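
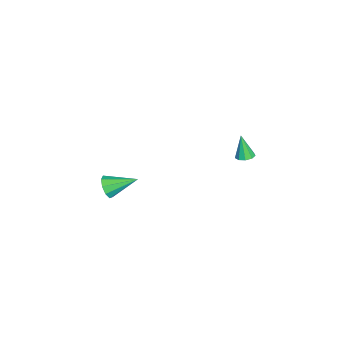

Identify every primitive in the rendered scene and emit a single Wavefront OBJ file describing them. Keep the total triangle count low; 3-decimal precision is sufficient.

v 0.945 -4.269 -3.475
v 1.534 -4.417 -2.954
v 0.695 -2.551 -2.705
v 1.738 -4.185 -3.405
v 1.571 -3.992 -3.889
v 1.112 -3.929 -4.18
v 0.574 -4.025 -4.14
v 0.211 -4.236 -3.79
v 0.191 -4.462 -3.292
v 0.524 -4.598 -2.879
v 1.054 -4.58 -2.746
v 4.076 3.974 3.245
v 4.401 4.394 3.387
v 3.824 3.686 4.675
v 4.046 4.514 3.349
v 3.705 4.38 3.262
v 3.538 4.057 3.167
v 3.622 3.695 3.109
v 3.918 3.464 3.115
v 4.288 3.471 3.181
v 4.559 3.714 3.278
v 4.604 4.079 3.359
f 2 1 4
f 2 4 3
f 4 1 5
f 4 5 3
f 5 1 6
f 5 6 3
f 6 1 7
f 6 7 3
f 7 1 8
f 7 8 3
f 8 1 9
f 8 9 3
f 9 1 10
f 9 10 3
f 10 1 11
f 10 11 3
f 11 1 2
f 11 2 3
f 13 12 15
f 13 15 14
f 15 12 16
f 15 16 14
f 16 12 17
f 16 17 14
f 17 12 18
f 17 18 14
f 18 12 19
f 18 19 14
f 19 12 20
f 19 20 14
f 20 12 21
f 20 21 14
f 21 12 22
f 21 22 14
f 22 12 13
f 22 13 14



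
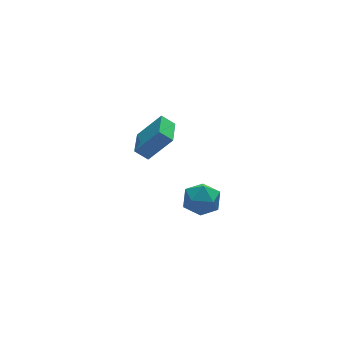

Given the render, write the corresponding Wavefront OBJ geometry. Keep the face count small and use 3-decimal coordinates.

v -3.412 3.18 -0.287
v -2.221 2.771 1.215
v -2.702 4.728 -0.429
v -1.51 4.32 1.073
v -2.79 2.84 -0.873
v -1.598 2.432 0.629
v -2.079 4.389 -1.015
v -0.888 3.98 0.487
v -3.025 -2.673 0.125
v -2.718 -2.152 0.971
v -1.482 -3.328 -0.031
v -1.175 -2.807 0.815
v -1.85 -3.593 0.905
v -2.804 -3.188 1.002
v -1.396 -2.292 -0.062
v -2.35 -1.887 0.035
v -1.711 -1.916 0.856
v -1.992 -2.72 1.454
v -2.208 -2.76 -0.514
v -2.489 -3.564 0.084
f 2 4 1
f 5 2 1
f 1 4 3
f 3 5 1
f 2 8 4
f 6 2 5
f 6 8 2
f 4 8 3
f 7 5 3
f 3 8 7
f 7 6 5
f 8 6 7
f 9 20 14
f 9 14 10
f 9 10 16
f 9 16 19
f 9 19 20
f 10 14 18
f 14 20 13
f 20 19 11
f 19 16 15
f 16 10 17
f 12 18 13
f 12 13 11
f 12 11 15
f 12 15 17
f 12 17 18
f 13 18 14
f 11 13 20
f 15 11 19
f 17 15 16
f 18 17 10



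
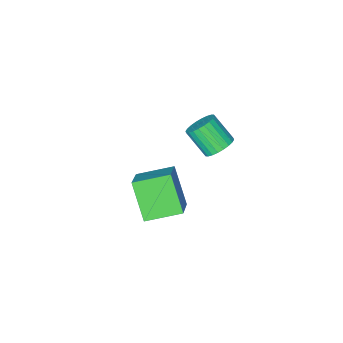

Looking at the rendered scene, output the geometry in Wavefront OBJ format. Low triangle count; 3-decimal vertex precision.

v 0.762 1.998 -0.861
v 1.615 2.898 -0.035
v 0.993 3.101 -2.303
v 1.847 4.001 -1.477
v 2.033 1.179 -1.283
v 2.887 2.079 -0.457
v 2.265 2.282 -2.725
v 3.118 3.182 -1.899
v 0.441 4.389 2.308
v 0.944 4.158 1.948
v 1.202 3.28 2.872
v 0.699 3.511 3.232
v 1.061 4.34 2.088
v 1.319 3.462 3.011
v 1.084 4.529 2.262
v 1.342 3.651 3.185
v 1.009 4.697 2.442
v 1.268 3.819 3.365
v 0.848 4.818 2.602
v 1.106 3.939 3.525
v 0.624 4.873 2.718
v 0.883 3.995 3.641
v 0.373 4.855 2.771
v 0.631 3.977 3.694
v 0.132 4.766 2.754
v 0.39 3.888 3.677
v -0.062 4.62 2.668
v 0.196 3.742 3.592
v -0.179 4.438 2.529
v 0.079 3.56 3.452
v -0.202 4.249 2.355
v 0.056 3.371 3.278
v -0.128 4.081 2.175
v 0.131 3.203 3.098
v 0.034 3.961 2.015
v 0.292 3.082 2.938
v 0.257 3.905 1.899
v 0.516 3.027 2.822
v 0.509 3.923 1.846
v 0.767 3.045 2.769
v 0.75 4.012 1.863
v 1.008 3.134 2.786
f 2 4 1
f 5 2 1
f 1 4 3
f 3 5 1
f 2 8 4
f 6 2 5
f 6 8 2
f 4 8 3
f 7 5 3
f 3 8 7
f 7 6 5
f 8 6 7
f 10 9 13
f 10 13 11
f 11 13 14
f 11 14 12
f 13 9 15
f 13 15 14
f 14 15 16
f 14 16 12
f 15 9 17
f 15 17 16
f 16 17 18
f 16 18 12
f 17 9 19
f 17 19 18
f 18 19 20
f 18 20 12
f 19 9 21
f 19 21 20
f 20 21 22
f 20 22 12
f 21 9 23
f 21 23 22
f 22 23 24
f 22 24 12
f 23 9 25
f 23 25 24
f 24 25 26
f 24 26 12
f 25 9 27
f 25 27 26
f 26 27 28
f 26 28 12
f 27 9 29
f 27 29 28
f 28 29 30
f 28 30 12
f 29 9 31
f 29 31 30
f 30 31 32
f 30 32 12
f 31 9 33
f 31 33 32
f 32 33 34
f 32 34 12
f 33 9 35
f 33 35 34
f 34 35 36
f 34 36 12
f 35 9 37
f 35 37 36
f 36 37 38
f 36 38 12
f 37 9 39
f 37 39 38
f 38 39 40
f 38 40 12
f 39 9 41
f 39 41 40
f 40 41 42
f 40 42 12
f 41 9 10
f 41 10 42
f 42 10 11
f 42 11 12



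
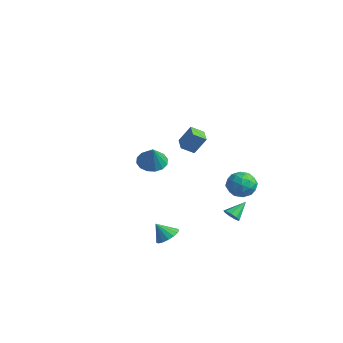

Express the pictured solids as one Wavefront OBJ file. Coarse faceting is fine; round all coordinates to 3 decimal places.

v 3.621 1.873 -3.725
v 3.853 2.213 -4.133
v 3.559 2.887 -2.915
v 3.458 2.214 -4.165
v 3.138 2.055 -3.991
v 3.045 1.811 -3.692
v 3.221 1.596 -3.409
v 3.584 1.51 -3.274
v 3.964 1.594 -3.35
v 4.184 1.808 -3.602
v 4.14 2.052 -3.911
v -3.955 1.368 -2.145
v -3.476 0.708 -2.631
v -3.165 0.932 -0.775
v -3.2 1.114 -2.662
v -3.126 1.588 -2.553
v -3.275 2.003 -2.335
v -3.606 2.248 -2.066
v -4.031 2.257 -1.818
v -4.435 2.027 -1.658
v -4.711 1.621 -1.628
v -4.784 1.147 -1.736
v -4.635 0.732 -1.954
v -4.304 0.488 -2.223
v -3.88 0.479 -2.471
v 0.463 0.373 1.437
v 0.893 0.905 2.53
v 0.749 1.091 0.975
v 1.179 1.623 2.069
v 1.421 -0.103 1.291
v 1.851 0.429 2.385
v 1.707 0.615 0.83
v 2.137 1.147 1.923
v 2.337 4.391 -2.295
v 3.088 3.893 -1.915
v 1.512 3.047 -2.425
v 2.263 2.549 -2.045
v 1.751 3.165 -1.484
v 2.261 3.996 -1.404
v 2.339 2.944 -2.936
v 2.849 3.775 -2.856
v 3.089 2.999 -2.311
v 2.726 3.136 -1.414
v 1.874 3.804 -2.926
v 1.511 3.941 -2.029
v 2.785 4.26 -2.094
v 1.815 2.68 -2.246
v 1.514 3.042 -1.916
v 1.956 2.75 -1.693
v 2.299 4.32 -1.793
v 2.74 4.028 -1.57
v 1.954 3.6 -1.316
v 1.86 2.912 -2.77
v 2.301 2.62 -2.547
v 2.644 4.19 -2.647
v 3.086 3.898 -2.424
v 2.646 3.34 -3.024
v 3.227 3.442 -2.103
v 2.742 2.652 -2.18
v 2.787 2.884 -2.703
v 3.087 3.373 -2.656
v 3.014 3.522 -1.576
v 2.529 2.732 -1.652
v 2.228 3.094 -1.322
v 2.527 3.583 -1.275
v 3.014 2.997 -1.809
v 2.071 4.208 -2.688
v 1.586 3.418 -2.764
v 2.073 3.357 -3.065
v 2.372 3.846 -3.018
v 1.858 4.288 -2.16
v 1.373 3.498 -2.237
v 1.513 3.567 -1.684
v 1.813 4.056 -1.637
v 1.586 3.943 -2.531
v 4.112 -2.723 -3.857
v 4.814 -2.777 -3.545
v 3.668 -3.217 -2.943
v 4.691 -2.45 -3.428
v 4.435 -2.186 -3.41
v 4.105 -2.044 -3.494
v 3.777 -2.058 -3.661
v 3.525 -2.225 -3.873
v 3.408 -2.505 -4.081
v 3.453 -2.836 -4.238
v 3.648 -3.14 -4.308
v 3.95 -3.349 -4.274
v 4.289 -3.415 -4.145
v 4.587 -3.322 -3.95
v 4.777 -3.092 -3.733
f 2 1 4
f 2 4 3
f 4 1 5
f 4 5 3
f 5 1 6
f 5 6 3
f 6 1 7
f 6 7 3
f 7 1 8
f 7 8 3
f 8 1 9
f 8 9 3
f 9 1 10
f 9 10 3
f 10 1 11
f 10 11 3
f 11 1 2
f 11 2 3
f 13 12 15
f 13 15 14
f 15 12 16
f 15 16 14
f 16 12 17
f 16 17 14
f 17 12 18
f 17 18 14
f 18 12 19
f 18 19 14
f 19 12 20
f 19 20 14
f 20 12 21
f 20 21 14
f 21 12 22
f 21 22 14
f 22 12 23
f 22 23 14
f 23 12 24
f 23 24 14
f 24 12 25
f 24 25 14
f 25 12 13
f 25 13 14
f 27 29 26
f 30 27 26
f 26 29 28
f 28 30 26
f 27 33 29
f 31 27 30
f 31 33 27
f 29 33 28
f 32 30 28
f 28 33 32
f 32 31 30
f 33 31 32
f 34 71 50
f 71 45 74
f 50 74 39
f 71 74 50
f 34 50 46
f 50 39 51
f 46 51 35
f 50 51 46
f 34 46 55
f 46 35 56
f 55 56 41
f 46 56 55
f 34 55 67
f 55 41 70
f 67 70 44
f 55 70 67
f 34 67 71
f 67 44 75
f 71 75 45
f 67 75 71
f 35 51 62
f 51 39 65
f 62 65 43
f 51 65 62
f 39 74 52
f 74 45 73
f 52 73 38
f 74 73 52
f 45 75 72
f 75 44 68
f 72 68 36
f 75 68 72
f 44 70 69
f 70 41 57
f 69 57 40
f 70 57 69
f 41 56 61
f 56 35 58
f 61 58 42
f 56 58 61
f 37 63 49
f 63 43 64
f 49 64 38
f 63 64 49
f 37 49 47
f 49 38 48
f 47 48 36
f 49 48 47
f 37 47 54
f 47 36 53
f 54 53 40
f 47 53 54
f 37 54 59
f 54 40 60
f 59 60 42
f 54 60 59
f 37 59 63
f 59 42 66
f 63 66 43
f 59 66 63
f 38 64 52
f 64 43 65
f 52 65 39
f 64 65 52
f 36 48 72
f 48 38 73
f 72 73 45
f 48 73 72
f 40 53 69
f 53 36 68
f 69 68 44
f 53 68 69
f 42 60 61
f 60 40 57
f 61 57 41
f 60 57 61
f 43 66 62
f 66 42 58
f 62 58 35
f 66 58 62
f 77 76 79
f 77 79 78
f 79 76 80
f 79 80 78
f 80 76 81
f 80 81 78
f 81 76 82
f 81 82 78
f 82 76 83
f 82 83 78
f 83 76 84
f 83 84 78
f 84 76 85
f 84 85 78
f 85 76 86
f 85 86 78
f 86 76 87
f 86 87 78
f 87 76 88
f 87 88 78
f 88 76 89
f 88 89 78
f 89 76 90
f 89 90 78
f 90 76 77
f 90 77 78



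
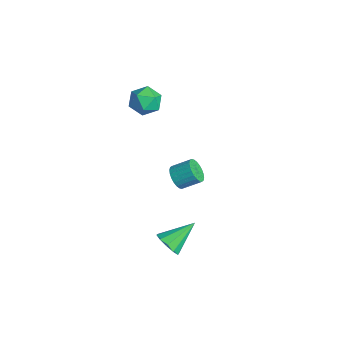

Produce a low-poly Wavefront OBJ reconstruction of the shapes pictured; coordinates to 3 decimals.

v 4.106 -0.616 -4.046
v 5.009 -0.643 -3.824
v 3.874 1.136 -2.894
v 4.954 -0.334 -4.305
v 4.575 -0.132 -4.687
v 4.017 -0.115 -4.825
v 3.493 -0.29 -4.665
v 3.204 -0.589 -4.269
v 3.258 -0.898 -3.788
v 3.637 -1.1 -3.406
v 4.195 -1.117 -3.268
v 4.719 -0.942 -3.427
v -2.536 0.751 3.763
v -1.654 1.321 3.979
v -1.586 -0.701 3.721
v -0.704 -0.131 3.937
v -1.462 -0.252 4.686
v -2.048 0.646 4.713
v -1.192 -0.026 2.987
v -1.778 0.872 3.014
v -0.823 0.841 3.5
v -0.99 0.702 4.55
v -2.25 -0.082 3.15
v -2.417 -0.221 4.2
v -0.133 1.657 -2.579
v 0.531 1.705 -3.076
v 0.976 2.771 -2.377
v 0.313 2.723 -1.881
v 0.321 1.895 -3.232
v 0.766 2.961 -2.534
v 0.042 2.05 -3.289
v 0.487 3.115 -2.591
v -0.264 2.144 -3.239
v 0.182 3.21 -2.54
v -0.549 2.164 -3.087
v -0.104 3.23 -2.389
v -0.772 2.107 -2.859
v -0.326 3.173 -2.16
v -0.897 1.982 -2.588
v -0.451 3.048 -1.889
v -0.905 1.807 -2.315
v -0.46 2.873 -1.617
v -0.796 1.609 -2.083
v -0.351 2.675 -1.384
v -0.586 1.419 -1.926
v -0.141 2.485 -1.228
v -0.307 1.265 -1.869
v 0.138 2.33 -1.171
v -0.002 1.17 -1.92
v 0.444 2.236 -1.221
v 0.284 1.15 -2.071
v 0.729 2.216 -1.373
v 0.506 1.207 -2.3
v 0.952 2.273 -1.601
v 0.631 1.332 -2.571
v 1.077 2.398 -1.872
v 0.64 1.507 -2.843
v 1.085 2.573 -2.145
f 2 1 4
f 2 4 3
f 4 1 5
f 4 5 3
f 5 1 6
f 5 6 3
f 6 1 7
f 6 7 3
f 7 1 8
f 7 8 3
f 8 1 9
f 8 9 3
f 9 1 10
f 9 10 3
f 10 1 11
f 10 11 3
f 11 1 12
f 11 12 3
f 12 1 2
f 12 2 3
f 13 24 18
f 13 18 14
f 13 14 20
f 13 20 23
f 13 23 24
f 14 18 22
f 18 24 17
f 24 23 15
f 23 20 19
f 20 14 21
f 16 22 17
f 16 17 15
f 16 15 19
f 16 19 21
f 16 21 22
f 17 22 18
f 15 17 24
f 19 15 23
f 21 19 20
f 22 21 14
f 26 25 29
f 26 29 27
f 27 29 30
f 27 30 28
f 29 25 31
f 29 31 30
f 30 31 32
f 30 32 28
f 31 25 33
f 31 33 32
f 32 33 34
f 32 34 28
f 33 25 35
f 33 35 34
f 34 35 36
f 34 36 28
f 35 25 37
f 35 37 36
f 36 37 38
f 36 38 28
f 37 25 39
f 37 39 38
f 38 39 40
f 38 40 28
f 39 25 41
f 39 41 40
f 40 41 42
f 40 42 28
f 41 25 43
f 41 43 42
f 42 43 44
f 42 44 28
f 43 25 45
f 43 45 44
f 44 45 46
f 44 46 28
f 45 25 47
f 45 47 46
f 46 47 48
f 46 48 28
f 47 25 49
f 47 49 48
f 48 49 50
f 48 50 28
f 49 25 51
f 49 51 50
f 50 51 52
f 50 52 28
f 51 25 53
f 51 53 52
f 52 53 54
f 52 54 28
f 53 25 55
f 53 55 54
f 54 55 56
f 54 56 28
f 55 25 57
f 55 57 56
f 56 57 58
f 56 58 28
f 57 25 26
f 57 26 58
f 58 26 27
f 58 27 28



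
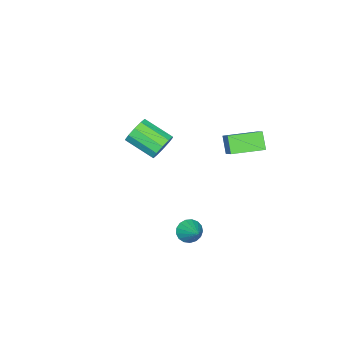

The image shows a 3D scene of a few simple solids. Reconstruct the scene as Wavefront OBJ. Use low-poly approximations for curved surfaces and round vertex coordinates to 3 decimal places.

v 2.752 3.09 -1.009
v 3.079 3.333 -1.638
v 3.528 4.11 -0.211
v 2.785 3.536 -1.611
v 2.482 3.636 -1.446
v 2.242 3.612 -1.18
v 2.118 3.468 -0.876
v 2.14 3.237 -0.602
v 2.301 2.973 -0.421
v 2.566 2.735 -0.375
v 2.874 2.579 -0.474
v 3.153 2.539 -0.695
v 3.341 2.626 -0.989
v 3.394 2.819 -1.287
v 3.299 3.074 -1.521
v -2.305 -1.613 0.363
v -1.802 -1.936 -0.349
v -1.732 -3.71 0.504
v -2.235 -3.387 1.217
v -1.439 -1.731 0.046
v -1.369 -3.506 0.9
v -1.406 -1.482 0.563
v -1.336 -3.256 1.416
v -1.717 -1.282 1.003
v -1.647 -3.056 1.857
v -2.252 -1.209 1.199
v -2.182 -2.983 2.053
v -2.808 -1.29 1.076
v -2.738 -3.064 1.929
v -3.171 -1.494 0.68
v -3.101 -3.269 1.534
v -3.204 -1.744 0.164
v -3.134 -3.518 1.017
v -2.893 -1.944 -0.277
v -2.823 -3.718 0.577
v -2.358 -2.017 -0.473
v -2.288 -3.791 0.381
v -1.807 2.44 3.38
v -0.805 3.308 4.428
v -3.078 3.839 3.437
v -2.075 4.706 4.485
v -1.285 2.954 2.455
v -0.282 3.821 3.503
v -2.555 4.352 2.512
v -1.553 5.22 3.56
f 2 1 4
f 2 4 3
f 4 1 5
f 4 5 3
f 5 1 6
f 5 6 3
f 6 1 7
f 6 7 3
f 7 1 8
f 7 8 3
f 8 1 9
f 8 9 3
f 9 1 10
f 9 10 3
f 10 1 11
f 10 11 3
f 11 1 12
f 11 12 3
f 12 1 13
f 12 13 3
f 13 1 14
f 13 14 3
f 14 1 15
f 14 15 3
f 15 1 2
f 15 2 3
f 17 16 20
f 17 20 18
f 18 20 21
f 18 21 19
f 20 16 22
f 20 22 21
f 21 22 23
f 21 23 19
f 22 16 24
f 22 24 23
f 23 24 25
f 23 25 19
f 24 16 26
f 24 26 25
f 25 26 27
f 25 27 19
f 26 16 28
f 26 28 27
f 27 28 29
f 27 29 19
f 28 16 30
f 28 30 29
f 29 30 31
f 29 31 19
f 30 16 32
f 30 32 31
f 31 32 33
f 31 33 19
f 32 16 34
f 32 34 33
f 33 34 35
f 33 35 19
f 34 16 36
f 34 36 35
f 35 36 37
f 35 37 19
f 36 16 17
f 36 17 37
f 37 17 18
f 37 18 19
f 39 41 38
f 42 39 38
f 38 41 40
f 40 42 38
f 39 45 41
f 43 39 42
f 43 45 39
f 41 45 40
f 44 42 40
f 40 45 44
f 44 43 42
f 45 43 44



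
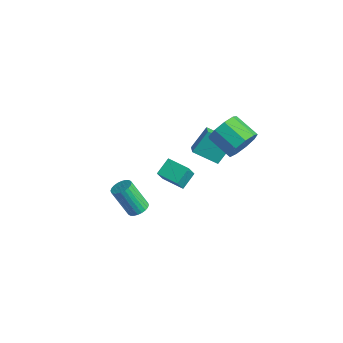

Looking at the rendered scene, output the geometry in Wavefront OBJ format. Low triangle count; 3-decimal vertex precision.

v 0.181 -2.432 -2.435
v 0.67 -2.13 -2.11
v -0.113 -2.726 -0.38
v -0.601 -3.028 -0.705
v 0.495 -1.941 -2.124
v -0.288 -2.538 -0.394
v 0.272 -1.828 -2.186
v -0.51 -2.424 -0.456
v 0.035 -1.806 -2.285
v -0.747 -2.402 -0.555
v -0.179 -1.879 -2.407
v -0.961 -2.476 -0.677
v -0.338 -2.037 -2.534
v -1.121 -2.633 -0.804
v -0.419 -2.255 -2.645
v -1.201 -2.851 -0.915
v -0.408 -2.5 -2.725
v -1.19 -3.096 -0.995
v -0.307 -2.734 -2.76
v -1.09 -3.33 -1.03
v -0.132 -2.922 -2.746
v -0.915 -3.519 -1.016
v 0.09 -3.036 -2.684
v -0.692 -3.632 -0.954
v 0.327 -3.058 -2.585
v -0.455 -3.654 -0.855
v 0.541 -2.984 -2.463
v -0.241 -3.581 -0.733
v 0.701 -2.827 -2.336
v -0.082 -3.423 -0.606
v 0.781 -2.609 -2.225
v -0.001 -3.205 -0.495
v 0.77 -2.364 -2.145
v -0.012 -2.96 -0.415
v 0.425 2.8 -0.616
v -0.603 1.771 0.245
v 0.473 3.836 0.681
v -0.555 2.806 1.541
v 1.115 2.374 -0.301
v 0.087 1.344 0.559
v 1.163 3.409 0.995
v 0.135 2.38 1.856
v 3.419 2.308 3.076
v 3.742 2.775 3.982
v 2.264 2.46 4.671
v 1.941 1.992 3.764
v 3.431 3.27 3.542
v 1.954 2.955 4.231
v 3.114 3.315 2.884
v 1.637 3 3.573
v 2.94 2.889 2.315
v 1.463 2.574 3.004
v 2.99 2.19 2.102
v 1.513 1.875 2.791
v 3.24 1.547 2.345
v 1.763 1.231 3.034
v 3.574 1.259 2.929
v 2.097 0.944 3.618
v 3.835 1.462 3.582
v 2.358 1.147 4.271
v 3.901 2.061 3.998
v 2.424 1.746 4.687
v -2.695 0.885 -3.266
v -2.958 1.879 -2.592
v -3.098 1.579 -4.449
v -3.361 2.574 -3.775
v -1.339 1.366 -3.445
v -1.602 2.361 -2.771
v -1.742 2.061 -4.628
v -2.005 3.055 -3.954
f 2 1 5
f 2 5 3
f 3 5 6
f 3 6 4
f 5 1 7
f 5 7 6
f 6 7 8
f 6 8 4
f 7 1 9
f 7 9 8
f 8 9 10
f 8 10 4
f 9 1 11
f 9 11 10
f 10 11 12
f 10 12 4
f 11 1 13
f 11 13 12
f 12 13 14
f 12 14 4
f 13 1 15
f 13 15 14
f 14 15 16
f 14 16 4
f 15 1 17
f 15 17 16
f 16 17 18
f 16 18 4
f 17 1 19
f 17 19 18
f 18 19 20
f 18 20 4
f 19 1 21
f 19 21 20
f 20 21 22
f 20 22 4
f 21 1 23
f 21 23 22
f 22 23 24
f 22 24 4
f 23 1 25
f 23 25 24
f 24 25 26
f 24 26 4
f 25 1 27
f 25 27 26
f 26 27 28
f 26 28 4
f 27 1 29
f 27 29 28
f 28 29 30
f 28 30 4
f 29 1 31
f 29 31 30
f 30 31 32
f 30 32 4
f 31 1 33
f 31 33 32
f 32 33 34
f 32 34 4
f 33 1 2
f 33 2 34
f 34 2 3
f 34 3 4
f 36 38 35
f 39 36 35
f 35 38 37
f 37 39 35
f 36 42 38
f 40 36 39
f 40 42 36
f 38 42 37
f 41 39 37
f 37 42 41
f 41 40 39
f 42 40 41
f 44 43 47
f 44 47 45
f 45 47 48
f 45 48 46
f 47 43 49
f 47 49 48
f 48 49 50
f 48 50 46
f 49 43 51
f 49 51 50
f 50 51 52
f 50 52 46
f 51 43 53
f 51 53 52
f 52 53 54
f 52 54 46
f 53 43 55
f 53 55 54
f 54 55 56
f 54 56 46
f 55 43 57
f 55 57 56
f 56 57 58
f 56 58 46
f 57 43 59
f 57 59 58
f 58 59 60
f 58 60 46
f 59 43 61
f 59 61 60
f 60 61 62
f 60 62 46
f 61 43 44
f 61 44 62
f 62 44 45
f 62 45 46
f 64 66 63
f 67 64 63
f 63 66 65
f 65 67 63
f 64 70 66
f 68 64 67
f 68 70 64
f 66 70 65
f 69 67 65
f 65 70 69
f 69 68 67
f 70 68 69



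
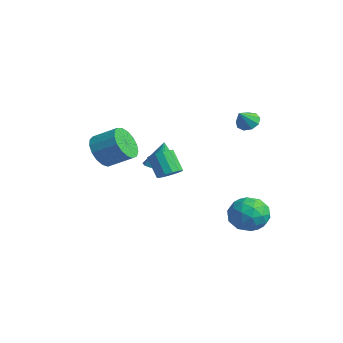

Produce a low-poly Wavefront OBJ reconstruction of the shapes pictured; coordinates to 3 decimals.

v 1.374 3.399 -3.111
v 2.312 3.956 -3.494
v 2.468 2.124 -2.286
v 3.406 2.681 -2.669
v 2.741 3.162 -1.855
v 2.065 3.95 -2.364
v 2.715 2.13 -3.416
v 2.039 2.918 -3.925
v 3.141 3.172 -3.683
v 3.157 3.81 -2.718
v 1.623 2.27 -3.062
v 1.639 2.908 -2.097
v 1.747 3.789 -3.375
v 3.033 2.291 -2.405
v 2.642 2.573 -1.926
v 3.194 2.901 -2.152
v 1.601 3.786 -2.711
v 2.153 4.113 -2.936
v 2.405 3.646 -1.972
v 2.627 1.967 -2.844
v 3.179 2.294 -3.069
v 1.586 3.179 -3.628
v 2.138 3.507 -3.854
v 2.375 2.434 -3.808
v 2.786 3.656 -3.711
v 3.429 2.907 -3.226
v 3.023 2.583 -3.665
v 2.625 3.046 -3.965
v 2.795 4.031 -3.144
v 3.438 3.282 -2.659
v 3.047 3.564 -2.18
v 2.649 4.027 -2.48
v 3.282 3.57 -3.255
v 1.342 2.798 -3.121
v 1.985 2.049 -2.636
v 2.131 2.053 -3.3
v 1.733 2.516 -3.6
v 1.351 3.173 -2.554
v 1.994 2.424 -2.069
v 2.155 3.034 -1.815
v 1.757 3.497 -2.115
v 1.498 2.51 -2.525
v 3.091 -1.578 0.877
v 3.6 -1.341 1.243
v 2.877 -1.524 2.368
v 2.369 -1.762 2.003
v 3.386 -1.043 1.153
v 2.663 -1.226 2.279
v 3.078 -0.916 0.976
v 2.355 -1.099 2.101
v 2.774 -0.999 0.768
v 2.051 -1.182 1.893
v 2.571 -1.266 0.594
v 1.848 -1.449 1.719
v 2.534 -1.632 0.51
v 1.811 -1.815 1.636
v 2.673 -1.981 0.543
v 1.95 -2.164 1.668
v 2.945 -2.203 0.682
v 2.223 -2.386 1.807
v 3.264 -2.226 0.883
v 2.541 -2.409 2.008
v 3.528 -2.044 1.082
v 2.805 -2.227 2.208
v 3.653 -1.714 1.216
v 2.93 -1.897 2.342
v -1.018 -3.41 1.286
v -0.41 -3.328 0.446
v 0.466 -2.367 1.174
v -0.142 -2.45 2.014
v -0.75 -2.97 0.383
v 0.126 -2.009 1.111
v -1.151 -2.713 0.526
v -0.276 -1.752 1.255
v -1.522 -2.615 0.844
v -0.646 -1.655 1.572
v -1.777 -2.7 1.263
v -0.902 -1.74 1.991
v -1.859 -2.948 1.687
v -0.983 -1.987 2.415
v -1.747 -3.301 2.019
v -0.871 -2.341 2.747
v -1.469 -3.68 2.183
v -0.593 -2.719 2.912
v -1.087 -3.996 2.142
v -0.211 -3.036 2.87
v -0.689 -4.179 1.905
v 0.186 -3.218 2.633
v -0.367 -4.185 1.525
v 0.509 -3.225 2.254
v -0.194 -4.014 1.091
v 0.682 -3.054 1.82
v -0.209 -3.705 0.702
v 0.666 -2.744 1.43
v -1.803 0.188 -0.466
v -1.183 0.902 -0.545
v -1.797 0.352 1.066
v -1.588 1.107 -0.566
v -2.043 1.102 -0.563
v -2.443 0.886 -0.538
v -2.696 0.511 -0.497
v -2.745 0.062 -0.448
v -2.578 -0.359 -0.403
v -2.234 -0.654 -0.373
v -1.791 -0.757 -0.364
v -1.351 -0.643 -0.378
v -1.014 -0.339 -0.412
v -0.859 0.086 -0.459
v -0.92 0.534 -0.507
v 2.652 2.801 3.561
v 2.914 2.432 3.095
v 3.048 2.099 4.339
v 3.205 2.742 3.226
v 3.237 3.079 3.514
v 2.995 3.286 3.824
v 2.593 3.266 4.012
v 2.217 3.028 3.988
v 2.046 2.684 3.765
v 2.157 2.395 3.447
v 2.5 2.295 3.182
f 1 38 17
f 38 12 41
f 17 41 6
f 38 41 17
f 1 17 13
f 17 6 18
f 13 18 2
f 17 18 13
f 1 13 22
f 13 2 23
f 22 23 8
f 13 23 22
f 1 22 34
f 22 8 37
f 34 37 11
f 22 37 34
f 1 34 38
f 34 11 42
f 38 42 12
f 34 42 38
f 2 18 29
f 18 6 32
f 29 32 10
f 18 32 29
f 6 41 19
f 41 12 40
f 19 40 5
f 41 40 19
f 12 42 39
f 42 11 35
f 39 35 3
f 42 35 39
f 11 37 36
f 37 8 24
f 36 24 7
f 37 24 36
f 8 23 28
f 23 2 25
f 28 25 9
f 23 25 28
f 4 30 16
f 30 10 31
f 16 31 5
f 30 31 16
f 4 16 14
f 16 5 15
f 14 15 3
f 16 15 14
f 4 14 21
f 14 3 20
f 21 20 7
f 14 20 21
f 4 21 26
f 21 7 27
f 26 27 9
f 21 27 26
f 4 26 30
f 26 9 33
f 30 33 10
f 26 33 30
f 5 31 19
f 31 10 32
f 19 32 6
f 31 32 19
f 3 15 39
f 15 5 40
f 39 40 12
f 15 40 39
f 7 20 36
f 20 3 35
f 36 35 11
f 20 35 36
f 9 27 28
f 27 7 24
f 28 24 8
f 27 24 28
f 10 33 29
f 33 9 25
f 29 25 2
f 33 25 29
f 44 43 47
f 44 47 45
f 45 47 48
f 45 48 46
f 47 43 49
f 47 49 48
f 48 49 50
f 48 50 46
f 49 43 51
f 49 51 50
f 50 51 52
f 50 52 46
f 51 43 53
f 51 53 52
f 52 53 54
f 52 54 46
f 53 43 55
f 53 55 54
f 54 55 56
f 54 56 46
f 55 43 57
f 55 57 56
f 56 57 58
f 56 58 46
f 57 43 59
f 57 59 58
f 58 59 60
f 58 60 46
f 59 43 61
f 59 61 60
f 60 61 62
f 60 62 46
f 61 43 63
f 61 63 62
f 62 63 64
f 62 64 46
f 63 43 65
f 63 65 64
f 64 65 66
f 64 66 46
f 65 43 44
f 65 44 66
f 66 44 45
f 66 45 46
f 68 67 71
f 68 71 69
f 69 71 72
f 69 72 70
f 71 67 73
f 71 73 72
f 72 73 74
f 72 74 70
f 73 67 75
f 73 75 74
f 74 75 76
f 74 76 70
f 75 67 77
f 75 77 76
f 76 77 78
f 76 78 70
f 77 67 79
f 77 79 78
f 78 79 80
f 78 80 70
f 79 67 81
f 79 81 80
f 80 81 82
f 80 82 70
f 81 67 83
f 81 83 82
f 82 83 84
f 82 84 70
f 83 67 85
f 83 85 84
f 84 85 86
f 84 86 70
f 85 67 87
f 85 87 86
f 86 87 88
f 86 88 70
f 87 67 89
f 87 89 88
f 88 89 90
f 88 90 70
f 89 67 91
f 89 91 90
f 90 91 92
f 90 92 70
f 91 67 93
f 91 93 92
f 92 93 94
f 92 94 70
f 93 67 68
f 93 68 94
f 94 68 69
f 94 69 70
f 96 95 98
f 96 98 97
f 98 95 99
f 98 99 97
f 99 95 100
f 99 100 97
f 100 95 101
f 100 101 97
f 101 95 102
f 101 102 97
f 102 95 103
f 102 103 97
f 103 95 104
f 103 104 97
f 104 95 105
f 104 105 97
f 105 95 106
f 105 106 97
f 106 95 107
f 106 107 97
f 107 95 108
f 107 108 97
f 108 95 109
f 108 109 97
f 109 95 96
f 109 96 97
f 111 110 113
f 111 113 112
f 113 110 114
f 113 114 112
f 114 110 115
f 114 115 112
f 115 110 116
f 115 116 112
f 116 110 117
f 116 117 112
f 117 110 118
f 117 118 112
f 118 110 119
f 118 119 112
f 119 110 120
f 119 120 112
f 120 110 111
f 120 111 112



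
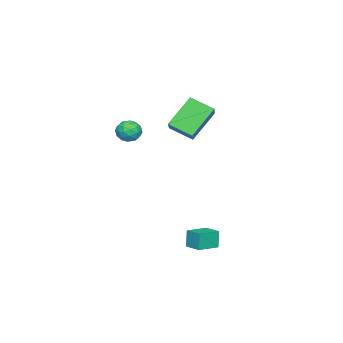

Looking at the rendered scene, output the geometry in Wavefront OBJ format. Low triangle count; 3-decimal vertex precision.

v -1.415 -1.455 1.978
v -0.948 -1.84 1.764
v -2.112 -2 1.436
v -1.645 -2.385 1.222
v -1.817 -2.402 1.84
v -1.386 -2.065 2.175
v -1.674 -1.775 1.025
v -1.243 -1.438 1.36
v -1.108 -2.037 1.175
v -1.197 -2.425 1.679
v -1.863 -1.415 1.521
v -1.952 -1.803 2.025
v -1.12 -1.6 1.919
v -1.94 -2.24 1.281
v -2.041 -2.25 1.645
v -1.766 -2.476 1.519
v -1.378 -1.732 2.16
v -1.103 -1.958 2.034
v -1.614 -2.288 2.079
v -1.957 -1.882 1.166
v -1.682 -2.108 1.04
v -1.294 -1.364 1.681
v -1.019 -1.59 1.555
v -1.446 -1.552 1.121
v -0.94 -1.942 1.447
v -1.35 -2.262 1.128
v -1.367 -1.904 1.012
v -1.113 -1.706 1.209
v -0.992 -2.169 1.743
v -1.402 -2.49 1.424
v -1.503 -2.5 1.787
v -1.249 -2.302 1.984
v -1.086 -2.286 1.397
v -1.658 -1.35 1.776
v -2.068 -1.671 1.457
v -1.811 -1.538 1.216
v -1.557 -1.34 1.413
v -1.71 -1.578 2.072
v -2.12 -1.898 1.753
v -1.947 -2.134 1.991
v -1.693 -1.936 2.188
v -1.974 -1.554 1.803
v -3.078 0.483 0.947
v -2.952 -0.645 1.495
v -4.244 0.986 2.25
v -4.119 -0.141 2.797
v -2.081 0.941 1.663
v -1.956 -0.186 2.21
v -3.248 1.445 2.965
v -3.122 0.317 3.513
v -0.242 2.523 -3.865
v -0.428 2.463 -2.997
v 0.107 3.299 -3.736
v -0.078 3.238 -2.868
v 0.718 2.062 -3.692
v 0.533 2.001 -2.824
v 1.068 2.837 -3.563
v 0.882 2.777 -2.695
f 1 38 17
f 38 12 41
f 17 41 6
f 38 41 17
f 1 17 13
f 17 6 18
f 13 18 2
f 17 18 13
f 1 13 22
f 13 2 23
f 22 23 8
f 13 23 22
f 1 22 34
f 22 8 37
f 34 37 11
f 22 37 34
f 1 34 38
f 34 11 42
f 38 42 12
f 34 42 38
f 2 18 29
f 18 6 32
f 29 32 10
f 18 32 29
f 6 41 19
f 41 12 40
f 19 40 5
f 41 40 19
f 12 42 39
f 42 11 35
f 39 35 3
f 42 35 39
f 11 37 36
f 37 8 24
f 36 24 7
f 37 24 36
f 8 23 28
f 23 2 25
f 28 25 9
f 23 25 28
f 4 30 16
f 30 10 31
f 16 31 5
f 30 31 16
f 4 16 14
f 16 5 15
f 14 15 3
f 16 15 14
f 4 14 21
f 14 3 20
f 21 20 7
f 14 20 21
f 4 21 26
f 21 7 27
f 26 27 9
f 21 27 26
f 4 26 30
f 26 9 33
f 30 33 10
f 26 33 30
f 5 31 19
f 31 10 32
f 19 32 6
f 31 32 19
f 3 15 39
f 15 5 40
f 39 40 12
f 15 40 39
f 7 20 36
f 20 3 35
f 36 35 11
f 20 35 36
f 9 27 28
f 27 7 24
f 28 24 8
f 27 24 28
f 10 33 29
f 33 9 25
f 29 25 2
f 33 25 29
f 44 46 43
f 47 44 43
f 43 46 45
f 45 47 43
f 44 50 46
f 48 44 47
f 48 50 44
f 46 50 45
f 49 47 45
f 45 50 49
f 49 48 47
f 50 48 49
f 52 54 51
f 55 52 51
f 51 54 53
f 53 55 51
f 52 58 54
f 56 52 55
f 56 58 52
f 54 58 53
f 57 55 53
f 53 58 57
f 57 56 55
f 58 56 57



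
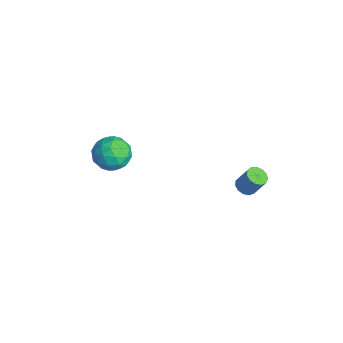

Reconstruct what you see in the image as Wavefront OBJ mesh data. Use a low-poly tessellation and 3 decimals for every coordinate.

v 2.821 3.259 0.712
v 3.307 2.945 0.672
v 3.684 3.387 1.767
v 3.199 3.701 1.808
v 3.372 3.233 0.533
v 3.75 3.675 1.628
v 3.263 3.53 0.451
v 3.64 3.972 1.546
v 3.013 3.741 0.452
v 3.39 4.183 1.548
v 2.702 3.798 0.536
v 3.079 4.24 1.631
v 2.429 3.685 0.675
v 2.807 4.127 1.771
v 2.281 3.436 0.827
v 2.658 3.878 1.922
v 2.304 3.131 0.942
v 2.682 3.573 2.037
v 2.492 2.867 0.984
v 2.869 3.309 2.079
v 2.784 2.727 0.94
v 3.161 3.169 2.035
v 3.088 2.756 0.823
v 3.465 3.198 1.919
v -3.184 -0.703 -0.729
v -2.542 -1.483 -1.199
v -4.658 -1.597 -1.261
v -4.016 -2.377 -1.731
v -4.053 -2.28 -0.621
v -3.142 -1.728 -0.292
v -4.058 -1.352 -2.168
v -3.147 -0.8 -1.839
v -3.082 -1.885 -2.088
v -3.079 -2.458 -1.132
v -4.121 -0.622 -1.328
v -4.118 -1.195 -0.372
v -2.734 -1.015 -0.918
v -4.466 -2.065 -1.542
v -4.488 -2.008 -0.89
v -4.111 -2.467 -1.166
v -3.087 -1.158 -0.385
v -2.709 -1.617 -0.661
v -3.597 -2.085 -0.321
v -4.491 -1.463 -1.799
v -4.113 -1.922 -2.075
v -3.089 -0.613 -1.294
v -2.712 -1.072 -1.57
v -3.603 -0.995 -2.139
v -2.673 -1.709 -1.716
v -3.54 -2.234 -2.029
v -3.564 -1.632 -2.285
v -3.029 -1.308 -2.092
v -2.672 -2.046 -1.154
v -3.538 -2.571 -1.467
v -3.56 -2.514 -0.814
v -3.025 -2.19 -0.621
v -2.989 -2.282 -1.677
v -3.662 -0.509 -0.993
v -4.528 -1.034 -1.306
v -4.175 -0.89 -1.839
v -3.64 -0.566 -1.646
v -3.66 -0.846 -0.431
v -4.527 -1.371 -0.744
v -4.171 -1.772 -0.368
v -3.636 -1.448 -0.175
v -4.211 -0.798 -0.783
f 2 1 5
f 2 5 3
f 3 5 6
f 3 6 4
f 5 1 7
f 5 7 6
f 6 7 8
f 6 8 4
f 7 1 9
f 7 9 8
f 8 9 10
f 8 10 4
f 9 1 11
f 9 11 10
f 10 11 12
f 10 12 4
f 11 1 13
f 11 13 12
f 12 13 14
f 12 14 4
f 13 1 15
f 13 15 14
f 14 15 16
f 14 16 4
f 15 1 17
f 15 17 16
f 16 17 18
f 16 18 4
f 17 1 19
f 17 19 18
f 18 19 20
f 18 20 4
f 19 1 21
f 19 21 20
f 20 21 22
f 20 22 4
f 21 1 23
f 21 23 22
f 22 23 24
f 22 24 4
f 23 1 2
f 23 2 24
f 24 2 3
f 24 3 4
f 25 62 41
f 62 36 65
f 41 65 30
f 62 65 41
f 25 41 37
f 41 30 42
f 37 42 26
f 41 42 37
f 25 37 46
f 37 26 47
f 46 47 32
f 37 47 46
f 25 46 58
f 46 32 61
f 58 61 35
f 46 61 58
f 25 58 62
f 58 35 66
f 62 66 36
f 58 66 62
f 26 42 53
f 42 30 56
f 53 56 34
f 42 56 53
f 30 65 43
f 65 36 64
f 43 64 29
f 65 64 43
f 36 66 63
f 66 35 59
f 63 59 27
f 66 59 63
f 35 61 60
f 61 32 48
f 60 48 31
f 61 48 60
f 32 47 52
f 47 26 49
f 52 49 33
f 47 49 52
f 28 54 40
f 54 34 55
f 40 55 29
f 54 55 40
f 28 40 38
f 40 29 39
f 38 39 27
f 40 39 38
f 28 38 45
f 38 27 44
f 45 44 31
f 38 44 45
f 28 45 50
f 45 31 51
f 50 51 33
f 45 51 50
f 28 50 54
f 50 33 57
f 54 57 34
f 50 57 54
f 29 55 43
f 55 34 56
f 43 56 30
f 55 56 43
f 27 39 63
f 39 29 64
f 63 64 36
f 39 64 63
f 31 44 60
f 44 27 59
f 60 59 35
f 44 59 60
f 33 51 52
f 51 31 48
f 52 48 32
f 51 48 52
f 34 57 53
f 57 33 49
f 53 49 26
f 57 49 53



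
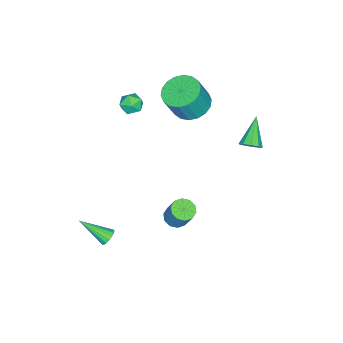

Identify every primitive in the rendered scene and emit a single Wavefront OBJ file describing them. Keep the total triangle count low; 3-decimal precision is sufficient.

v -4.266 -0.728 1.524
v -3.484 -1.262 1.095
v -2.873 -1.567 2.586
v -3.654 -1.032 3.016
v -3.316 -0.832 1.114
v -2.705 -1.136 2.605
v -3.336 -0.38 1.214
v -2.725 -0.685 2.705
v -3.54 0.002 1.376
v -2.929 -0.303 2.867
v -3.888 0.24 1.568
v -3.276 -0.065 3.059
v -4.31 0.287 1.75
v -3.699 -0.018 3.241
v -4.724 0.132 1.888
v -4.113 -0.173 3.379
v -5.047 -0.193 1.954
v -4.436 -0.498 3.445
v -5.215 -0.624 1.935
v -4.604 -0.928 3.426
v -5.195 -1.075 1.835
v -4.584 -1.38 3.326
v -4.991 -1.457 1.673
v -4.38 -1.762 3.164
v -4.644 -1.695 1.481
v -4.032 -2 2.972
v -4.221 -1.742 1.299
v -3.61 -2.047 2.79
v -3.807 -1.587 1.161
v -3.196 -1.892 2.652
v 2.048 -2.007 -4.341
v 2.263 -2.222 -4.738
v 2.352 -3.473 -3.379
v 2.445 -2.112 -4.627
v 2.535 -1.978 -4.451
v 2.514 -1.85 -4.249
v 2.387 -1.758 -4.069
v 2.181 -1.723 -3.951
v 1.946 -1.753 -3.922
v 1.733 -1.841 -3.99
v 1.593 -1.967 -4.137
v 1.558 -2.102 -4.332
v 1.634 -2.215 -4.528
v 1.806 -2.28 -4.682
v 2.033 -2.283 -4.757
v -2.21 -2.477 1.994
v -1.791 -2.997 1.85
v -2.929 -3.183 2.45
v -2.51 -3.703 2.306
v -2.334 -3.244 2.781
v -1.89 -2.808 2.499
v -2.83 -3.372 1.801
v -2.386 -2.936 1.519
v -2.175 -3.55 1.73
v -1.868 -3.471 2.336
v -2.852 -2.709 1.964
v -2.545 -2.63 2.57
v -3.283 3.01 0.818
v -2.947 3.187 1.282
v -4.577 2.67 1.882
v -3.156 3.506 1.131
v -3.424 3.593 0.832
v -3.626 3.407 0.527
v -3.668 3.035 0.358
v -3.529 2.652 0.404
v -3.275 2.436 0.644
v -3.025 2.488 0.965
v -2.895 2.785 1.217
v 1.332 1.362 -1.409
v 1.792 1.696 -1.679
v 2.109 2.273 -0.42
v 1.648 1.938 -0.151
v 1.466 1.908 -1.693
v 1.783 2.485 -0.435
v 1.088 1.91 -1.599
v 1.405 2.487 -0.341
v 0.803 1.704 -1.433
v 1.12 2.281 -0.175
v 0.72 1.366 -1.257
v 1.037 1.943 0.001
v 0.871 1.027 -1.14
v 1.188 1.604 0.119
v 1.197 0.815 -1.125
v 1.514 1.392 0.133
v 1.575 0.813 -1.219
v 1.892 1.39 0.039
v 1.86 1.019 -1.385
v 2.177 1.596 -0.127
v 1.943 1.357 -1.561
v 2.26 1.934 -0.303
f 2 1 5
f 2 5 3
f 3 5 6
f 3 6 4
f 5 1 7
f 5 7 6
f 6 7 8
f 6 8 4
f 7 1 9
f 7 9 8
f 8 9 10
f 8 10 4
f 9 1 11
f 9 11 10
f 10 11 12
f 10 12 4
f 11 1 13
f 11 13 12
f 12 13 14
f 12 14 4
f 13 1 15
f 13 15 14
f 14 15 16
f 14 16 4
f 15 1 17
f 15 17 16
f 16 17 18
f 16 18 4
f 17 1 19
f 17 19 18
f 18 19 20
f 18 20 4
f 19 1 21
f 19 21 20
f 20 21 22
f 20 22 4
f 21 1 23
f 21 23 22
f 22 23 24
f 22 24 4
f 23 1 25
f 23 25 24
f 24 25 26
f 24 26 4
f 25 1 27
f 25 27 26
f 26 27 28
f 26 28 4
f 27 1 29
f 27 29 28
f 28 29 30
f 28 30 4
f 29 1 2
f 29 2 30
f 30 2 3
f 30 3 4
f 32 31 34
f 32 34 33
f 34 31 35
f 34 35 33
f 35 31 36
f 35 36 33
f 36 31 37
f 36 37 33
f 37 31 38
f 37 38 33
f 38 31 39
f 38 39 33
f 39 31 40
f 39 40 33
f 40 31 41
f 40 41 33
f 41 31 42
f 41 42 33
f 42 31 43
f 42 43 33
f 43 31 44
f 43 44 33
f 44 31 45
f 44 45 33
f 45 31 32
f 45 32 33
f 46 57 51
f 46 51 47
f 46 47 53
f 46 53 56
f 46 56 57
f 47 51 55
f 51 57 50
f 57 56 48
f 56 53 52
f 53 47 54
f 49 55 50
f 49 50 48
f 49 48 52
f 49 52 54
f 49 54 55
f 50 55 51
f 48 50 57
f 52 48 56
f 54 52 53
f 55 54 47
f 59 58 61
f 59 61 60
f 61 58 62
f 61 62 60
f 62 58 63
f 62 63 60
f 63 58 64
f 63 64 60
f 64 58 65
f 64 65 60
f 65 58 66
f 65 66 60
f 66 58 67
f 66 67 60
f 67 58 68
f 67 68 60
f 68 58 59
f 68 59 60
f 70 69 73
f 70 73 71
f 71 73 74
f 71 74 72
f 73 69 75
f 73 75 74
f 74 75 76
f 74 76 72
f 75 69 77
f 75 77 76
f 76 77 78
f 76 78 72
f 77 69 79
f 77 79 78
f 78 79 80
f 78 80 72
f 79 69 81
f 79 81 80
f 80 81 82
f 80 82 72
f 81 69 83
f 81 83 82
f 82 83 84
f 82 84 72
f 83 69 85
f 83 85 84
f 84 85 86
f 84 86 72
f 85 69 87
f 85 87 86
f 86 87 88
f 86 88 72
f 87 69 89
f 87 89 88
f 88 89 90
f 88 90 72
f 89 69 70
f 89 70 90
f 90 70 71
f 90 71 72



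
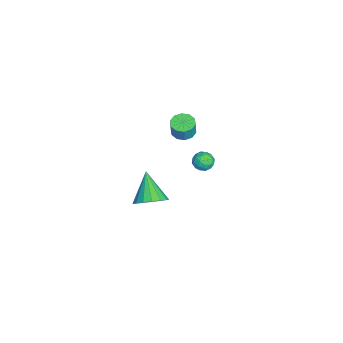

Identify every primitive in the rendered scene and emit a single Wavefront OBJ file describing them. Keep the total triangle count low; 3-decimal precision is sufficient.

v -4.088 -0.25 0.458
v -3.343 -0.118 0.267
v -3.067 -0.138 1.332
v -3.812 -0.27 1.522
v -3.559 0.309 0.331
v -3.283 0.289 1.396
v -3.977 0.522 0.443
v -3.7 0.502 1.508
v -4.437 0.44 0.561
v -4.161 0.42 1.626
v -4.764 0.095 0.64
v -4.488 0.075 1.704
v -4.833 -0.382 0.648
v -4.557 -0.402 1.713
v -4.617 -0.809 0.584
v -4.341 -0.829 1.649
v -4.2 -1.022 0.472
v -3.923 -1.042 1.537
v -3.739 -0.94 0.354
v -3.463 -0.96 1.419
v -3.412 -0.595 0.276
v -3.136 -0.615 1.34
v -2.759 0.945 -0.83
v -2.322 1.459 -1.099
v -1.938 0.661 -0.041
v -1.501 1.175 -0.31
v -2.103 1.361 0.05
v -2.611 1.537 -0.437
v -1.649 0.583 -0.703
v -2.157 0.759 -1.19
v -1.637 1.235 -1.02
v -1.917 1.716 -0.555
v -2.343 0.404 -0.585
v -2.623 0.885 -0.12
v -2.613 1.227 -1.034
v -1.647 0.893 -0.106
v -2.001 1.002 0.105
v -1.745 1.304 -0.052
v -2.782 1.273 -0.645
v -2.526 1.575 -0.803
v -2.397 1.517 -0.128
v -1.734 0.545 -0.337
v -1.478 0.847 -0.495
v -2.515 0.816 -1.088
v -2.259 1.118 -1.245
v -1.863 0.603 -1.012
v -1.953 1.398 -1.145
v -1.471 1.23 -0.681
v -1.558 0.883 -0.912
v -1.856 0.986 -1.199
v -2.118 1.68 -0.872
v -1.635 1.513 -0.408
v -1.989 1.623 -0.196
v -2.287 1.726 -0.483
v -1.715 1.549 -0.825
v -2.625 0.607 -0.732
v -2.142 0.44 -0.268
v -1.973 0.394 -0.657
v -2.271 0.497 -0.944
v -2.789 0.89 -0.459
v -2.307 0.722 0.005
v -2.404 1.134 0.059
v -2.702 1.237 -0.228
v -2.545 0.571 -0.315
v 4.19 -1.544 1.579
v 4.923 -1.895 2.228
v 2.77 -1.916 2.981
v 4.896 -1.409 2.331
v 4.708 -0.953 2.261
v 4.401 -0.633 2.035
v 4.046 -0.521 1.705
v 3.723 -0.644 1.345
v 3.508 -0.973 1.04
v 3.449 -1.432 0.858
v 3.56 -1.917 0.841
v 3.815 -2.317 0.993
v 4.156 -2.539 1.28
v 4.505 -2.533 1.635
v 4.782 -2.301 1.977
f 2 1 5
f 2 5 3
f 3 5 6
f 3 6 4
f 5 1 7
f 5 7 6
f 6 7 8
f 6 8 4
f 7 1 9
f 7 9 8
f 8 9 10
f 8 10 4
f 9 1 11
f 9 11 10
f 10 11 12
f 10 12 4
f 11 1 13
f 11 13 12
f 12 13 14
f 12 14 4
f 13 1 15
f 13 15 14
f 14 15 16
f 14 16 4
f 15 1 17
f 15 17 16
f 16 17 18
f 16 18 4
f 17 1 19
f 17 19 18
f 18 19 20
f 18 20 4
f 19 1 21
f 19 21 20
f 20 21 22
f 20 22 4
f 21 1 2
f 21 2 22
f 22 2 3
f 22 3 4
f 23 60 39
f 60 34 63
f 39 63 28
f 60 63 39
f 23 39 35
f 39 28 40
f 35 40 24
f 39 40 35
f 23 35 44
f 35 24 45
f 44 45 30
f 35 45 44
f 23 44 56
f 44 30 59
f 56 59 33
f 44 59 56
f 23 56 60
f 56 33 64
f 60 64 34
f 56 64 60
f 24 40 51
f 40 28 54
f 51 54 32
f 40 54 51
f 28 63 41
f 63 34 62
f 41 62 27
f 63 62 41
f 34 64 61
f 64 33 57
f 61 57 25
f 64 57 61
f 33 59 58
f 59 30 46
f 58 46 29
f 59 46 58
f 30 45 50
f 45 24 47
f 50 47 31
f 45 47 50
f 26 52 38
f 52 32 53
f 38 53 27
f 52 53 38
f 26 38 36
f 38 27 37
f 36 37 25
f 38 37 36
f 26 36 43
f 36 25 42
f 43 42 29
f 36 42 43
f 26 43 48
f 43 29 49
f 48 49 31
f 43 49 48
f 26 48 52
f 48 31 55
f 52 55 32
f 48 55 52
f 27 53 41
f 53 32 54
f 41 54 28
f 53 54 41
f 25 37 61
f 37 27 62
f 61 62 34
f 37 62 61
f 29 42 58
f 42 25 57
f 58 57 33
f 42 57 58
f 31 49 50
f 49 29 46
f 50 46 30
f 49 46 50
f 32 55 51
f 55 31 47
f 51 47 24
f 55 47 51
f 66 65 68
f 66 68 67
f 68 65 69
f 68 69 67
f 69 65 70
f 69 70 67
f 70 65 71
f 70 71 67
f 71 65 72
f 71 72 67
f 72 65 73
f 72 73 67
f 73 65 74
f 73 74 67
f 74 65 75
f 74 75 67
f 75 65 76
f 75 76 67
f 76 65 77
f 76 77 67
f 77 65 78
f 77 78 67
f 78 65 79
f 78 79 67
f 79 65 66
f 79 66 67



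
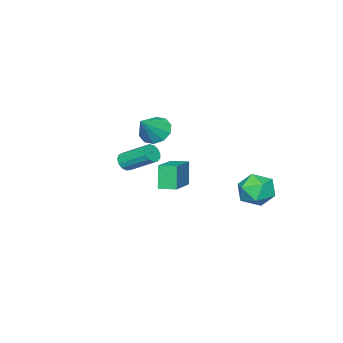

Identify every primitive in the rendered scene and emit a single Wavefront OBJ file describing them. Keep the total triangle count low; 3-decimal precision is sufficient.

v -0.891 -4.203 0.017
v -0.477 -4.336 0.337
v -0.734 -2.909 1.262
v -1.149 -2.777 0.943
v -0.361 -4.168 0.111
v -0.618 -2.742 1.036
v -0.413 -4.012 -0.145
v -0.671 -2.585 0.781
v -0.617 -3.916 -0.349
v -0.875 -2.49 0.576
v -0.909 -3.912 -0.437
v -1.166 -2.485 0.489
v -1.194 -4 -0.381
v -1.452 -2.573 0.545
v -1.384 -4.153 -0.198
v -1.641 -2.726 0.728
v -1.417 -4.321 0.053
v -1.674 -2.895 0.979
v -1.283 -4.453 0.293
v -1.541 -3.026 1.218
v -1.025 -4.505 0.445
v -1.282 -3.078 1.37
v -0.724 -4.461 0.461
v -0.982 -3.035 1.387
v -1.361 -2.79 2.329
v -0.804 -2.972 1.727
v -0.239 -2.73 3.351
v -0.853 -2.456 1.75
v -1.096 -2.067 1.994
v -1.44 -1.955 2.366
v -1.755 -2.162 2.723
v -1.919 -2.609 2.93
v -1.87 -3.125 2.907
v -1.627 -3.513 2.663
v -1.283 -3.626 2.292
v -0.968 -3.419 1.934
v -3.264 2.486 0.102
v -2.771 3.015 -0.587
v -2.429 1.165 -0.313
v -1.936 1.694 -1.002
v -1.777 1.867 -0.031
v -2.293 2.683 0.225
v -2.907 1.497 -1.125
v -3.423 2.313 -0.869
v -2.55 2.403 -1.345
v -1.851 2.632 -0.669
v -3.349 1.548 -0.231
v -2.65 1.777 0.445
v 0.977 0.017 0.741
v 0.648 -0.239 1.941
v 0.636 0.781 0.81
v 0.307 0.526 2.01
v 2.713 0.734 1.37
v 2.384 0.479 2.57
v 2.372 1.499 1.439
v 2.043 1.243 2.639
f 2 1 5
f 2 5 3
f 3 5 6
f 3 6 4
f 5 1 7
f 5 7 6
f 6 7 8
f 6 8 4
f 7 1 9
f 7 9 8
f 8 9 10
f 8 10 4
f 9 1 11
f 9 11 10
f 10 11 12
f 10 12 4
f 11 1 13
f 11 13 12
f 12 13 14
f 12 14 4
f 13 1 15
f 13 15 14
f 14 15 16
f 14 16 4
f 15 1 17
f 15 17 16
f 16 17 18
f 16 18 4
f 17 1 19
f 17 19 18
f 18 19 20
f 18 20 4
f 19 1 21
f 19 21 20
f 20 21 22
f 20 22 4
f 21 1 23
f 21 23 22
f 22 23 24
f 22 24 4
f 23 1 2
f 23 2 24
f 24 2 3
f 24 3 4
f 26 25 28
f 26 28 27
f 28 25 29
f 28 29 27
f 29 25 30
f 29 30 27
f 30 25 31
f 30 31 27
f 31 25 32
f 31 32 27
f 32 25 33
f 32 33 27
f 33 25 34
f 33 34 27
f 34 25 35
f 34 35 27
f 35 25 36
f 35 36 27
f 36 25 26
f 36 26 27
f 37 48 42
f 37 42 38
f 37 38 44
f 37 44 47
f 37 47 48
f 38 42 46
f 42 48 41
f 48 47 39
f 47 44 43
f 44 38 45
f 40 46 41
f 40 41 39
f 40 39 43
f 40 43 45
f 40 45 46
f 41 46 42
f 39 41 48
f 43 39 47
f 45 43 44
f 46 45 38
f 50 52 49
f 53 50 49
f 49 52 51
f 51 53 49
f 50 56 52
f 54 50 53
f 54 56 50
f 52 56 51
f 55 53 51
f 51 56 55
f 55 54 53
f 56 54 55



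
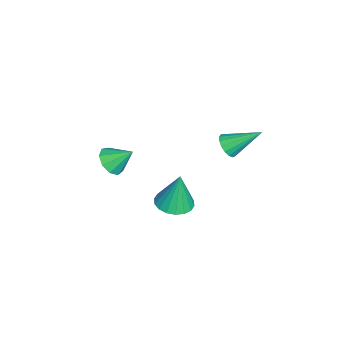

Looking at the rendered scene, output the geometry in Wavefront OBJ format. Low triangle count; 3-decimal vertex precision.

v -0.228 -2.817 -1.731
v 0.189 -2.528 -2.104
v -0.172 -2.043 -1.069
v -0.211 -2.408 -2.21
v -0.62 -2.479 -2.092
v -0.845 -2.709 -1.805
v -0.781 -2.989 -1.483
v -0.459 -3.188 -1.278
v -0.029 -3.214 -1.285
v 0.308 -3.054 -1.5
v 0.394 -2.783 -1.824
v 2.482 -0.262 -1.258
v 3.159 -0.132 -1.284
v 2.498 -0.058 0.178
v 3.034 0.146 -1.322
v 2.8 0.343 -1.348
v 2.503 0.42 -1.355
v 2.202 0.362 -1.344
v 1.956 0.181 -1.315
v 1.814 -0.089 -1.275
v 1.805 -0.393 -1.231
v 1.929 -0.671 -1.193
v 2.163 -0.868 -1.168
v 2.461 -0.945 -1.16
v 2.762 -0.887 -1.172
v 3.008 -0.705 -1.2
v 3.149 -0.436 -1.24
v 0.618 1.33 0.32
v 1.006 1.155 0.6
v 0.562 2.49 1.12
v 1.115 1.283 0.423
v 1.11 1.421 0.222
v 0.992 1.539 0.043
v 0.788 1.609 -0.072
v 0.546 1.615 -0.097
v 0.319 1.556 -0.027
v 0.162 1.445 0.122
v 0.108 1.308 0.317
v 0.171 1.176 0.512
v 0.337 1.079 0.663
v 0.567 1.04 0.736
v 0.808 1.068 0.713
f 2 1 4
f 2 4 3
f 4 1 5
f 4 5 3
f 5 1 6
f 5 6 3
f 6 1 7
f 6 7 3
f 7 1 8
f 7 8 3
f 8 1 9
f 8 9 3
f 9 1 10
f 9 10 3
f 10 1 11
f 10 11 3
f 11 1 2
f 11 2 3
f 13 12 15
f 13 15 14
f 15 12 16
f 15 16 14
f 16 12 17
f 16 17 14
f 17 12 18
f 17 18 14
f 18 12 19
f 18 19 14
f 19 12 20
f 19 20 14
f 20 12 21
f 20 21 14
f 21 12 22
f 21 22 14
f 22 12 23
f 22 23 14
f 23 12 24
f 23 24 14
f 24 12 25
f 24 25 14
f 25 12 26
f 25 26 14
f 26 12 27
f 26 27 14
f 27 12 13
f 27 13 14
f 29 28 31
f 29 31 30
f 31 28 32
f 31 32 30
f 32 28 33
f 32 33 30
f 33 28 34
f 33 34 30
f 34 28 35
f 34 35 30
f 35 28 36
f 35 36 30
f 36 28 37
f 36 37 30
f 37 28 38
f 37 38 30
f 38 28 39
f 38 39 30
f 39 28 40
f 39 40 30
f 40 28 41
f 40 41 30
f 41 28 42
f 41 42 30
f 42 28 29
f 42 29 30



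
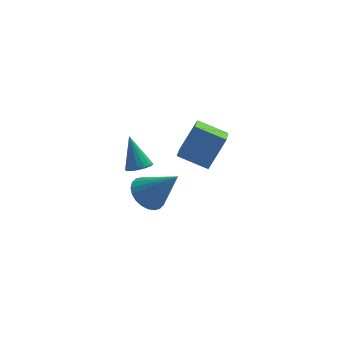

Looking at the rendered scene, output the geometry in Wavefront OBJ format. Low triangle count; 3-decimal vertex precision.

v -2.781 -0.959 -4.8
v -2.012 -0.512 -5.235
v -1.479 -1.601 -3.16
v -2.15 -0.227 -5.014
v -2.384 -0.053 -4.76
v -2.678 -0.017 -4.513
v -2.988 -0.125 -4.309
v -3.267 -0.36 -4.18
v -3.471 -0.686 -4.145
v -3.57 -1.053 -4.21
v -3.549 -1.406 -4.365
v -3.412 -1.692 -4.586
v -3.178 -1.865 -4.84
v -2.883 -1.901 -5.087
v -2.573 -1.793 -5.291
v -2.295 -1.559 -5.42
v -2.091 -1.233 -5.455
v -1.991 -0.865 -5.39
v -3.324 -2.694 -1.395
v -2.845 -2.283 -1.498
v -3.676 -1.906 0.115
v -3.087 -2.146 -1.626
v -3.384 -2.136 -1.701
v -3.667 -2.253 -1.706
v -3.871 -2.471 -1.64
v -3.95 -2.741 -1.517
v -3.886 -3 -1.367
v -3.692 -3.189 -1.223
v -3.414 -3.264 -1.119
v -3.116 -3.21 -1.077
v -2.865 -3.037 -1.109
v -2.719 -2.786 -1.206
v -2.712 -2.513 -1.347
v -0.584 -4.927 0.03
v -1.871 -4.364 0.581
v -0.241 -3.214 -0.923
v -1.529 -2.65 -0.371
v 0.269 -4.33 1.411
v -1.019 -3.766 1.963
v 0.611 -2.616 0.459
v -0.676 -2.053 1.01
f 2 1 4
f 2 4 3
f 4 1 5
f 4 5 3
f 5 1 6
f 5 6 3
f 6 1 7
f 6 7 3
f 7 1 8
f 7 8 3
f 8 1 9
f 8 9 3
f 9 1 10
f 9 10 3
f 10 1 11
f 10 11 3
f 11 1 12
f 11 12 3
f 12 1 13
f 12 13 3
f 13 1 14
f 13 14 3
f 14 1 15
f 14 15 3
f 15 1 16
f 15 16 3
f 16 1 17
f 16 17 3
f 17 1 18
f 17 18 3
f 18 1 2
f 18 2 3
f 20 19 22
f 20 22 21
f 22 19 23
f 22 23 21
f 23 19 24
f 23 24 21
f 24 19 25
f 24 25 21
f 25 19 26
f 25 26 21
f 26 19 27
f 26 27 21
f 27 19 28
f 27 28 21
f 28 19 29
f 28 29 21
f 29 19 30
f 29 30 21
f 30 19 31
f 30 31 21
f 31 19 32
f 31 32 21
f 32 19 33
f 32 33 21
f 33 19 20
f 33 20 21
f 35 37 34
f 38 35 34
f 34 37 36
f 36 38 34
f 35 41 37
f 39 35 38
f 39 41 35
f 37 41 36
f 40 38 36
f 36 41 40
f 40 39 38
f 41 39 40



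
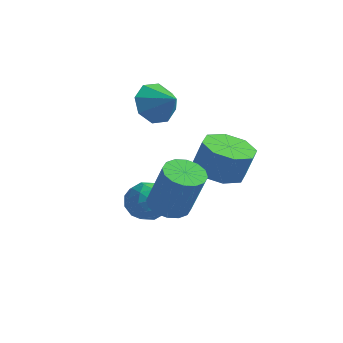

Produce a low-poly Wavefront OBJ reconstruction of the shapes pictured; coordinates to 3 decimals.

v -4.461 -0.091 3.632
v -4.041 0.011 2.889
v -3.519 -0.209 4.148
v -4.141 0.581 3.202
v -4.428 0.758 3.767
v -4.735 0.437 4.253
v -4.881 -0.193 4.375
v -4.781 -0.763 4.062
v -4.493 -0.94 3.497
v -4.187 -0.619 3.011
v -2.081 -2.523 0.842
v -1.7 -3.106 0.661
v -1.019 -3.181 2.337
v -1.399 -2.597 2.518
v -1.477 -2.818 0.584
v -0.796 -2.893 2.259
v -1.416 -2.45 0.575
v -0.735 -2.525 2.251
v -1.533 -2.102 0.638
v -0.852 -2.177 2.314
v -1.797 -1.867 0.756
v -1.115 -1.942 2.431
v -2.136 -1.807 0.897
v -1.455 -1.882 2.572
v -2.461 -1.939 1.023
v -1.78 -2.014 2.699
v -2.684 -2.227 1.101
v -2.003 -2.302 2.776
v -2.745 -2.595 1.109
v -2.064 -2.67 2.785
v -2.628 -2.943 1.046
v -1.947 -3.018 2.722
v -2.365 -3.178 0.929
v -1.683 -3.253 2.604
v -2.025 -3.238 0.788
v -1.344 -3.313 2.463
v -1.851 -0.234 1.442
v -0.967 -0.242 1.188
v -0.645 -0.095 2.303
v -1.529 -0.086 2.558
v -1.243 0.405 1.182
v -0.92 0.553 2.297
v -1.875 0.679 1.329
v -1.553 0.826 2.444
v -2.493 0.418 1.542
v -2.171 0.565 2.657
v -2.735 -0.225 1.697
v -2.413 -0.078 2.812
v -2.46 -0.873 1.703
v -2.137 -0.725 2.818
v -1.827 -1.146 1.556
v -1.505 -0.999 2.671
v -1.209 -0.885 1.343
v -0.887 -0.738 2.458
v -4.412 -0.972 0.21
v -3.99 -0.643 -0.413
v -3.65 -2.057 0.153
v -3.228 -1.728 -0.47
v -3.162 -1.411 0.284
v -3.632 -0.74 0.319
v -4.008 -1.96 -0.579
v -4.478 -1.289 -0.544
v -3.74 -1.254 -0.9
v -3.218 -0.915 -0.367
v -4.422 -1.785 0.107
v -3.9 -1.446 0.64
v -4.268 -0.712 -0.096
v -3.372 -1.988 -0.164
v -3.333 -1.801 0.279
v -3.085 -1.608 -0.086
v -4.057 -0.769 0.334
v -3.81 -0.576 -0.032
v -3.323 -1.028 0.377
v -3.83 -2.124 -0.228
v -3.583 -1.931 -0.594
v -4.555 -1.092 -0.174
v -4.307 -0.899 -0.539
v -4.317 -1.672 -0.637
v -3.873 -0.878 -0.749
v -3.425 -1.516 -0.782
v -3.883 -1.652 -0.847
v -4.16 -1.257 -0.826
v -3.566 -0.679 -0.435
v -3.118 -1.317 -0.469
v -3.079 -1.13 -0.026
v -3.356 -0.736 -0.005
v -3.419 -1.038 -0.722
v -4.522 -1.383 0.209
v -4.074 -2.021 0.175
v -4.284 -1.964 -0.255
v -4.561 -1.57 -0.234
v -4.215 -1.184 0.522
v -3.767 -1.822 0.489
v -3.48 -1.443 0.566
v -3.757 -1.048 0.587
v -4.221 -1.662 0.462
f 2 1 4
f 2 4 3
f 4 1 5
f 4 5 3
f 5 1 6
f 5 6 3
f 6 1 7
f 6 7 3
f 7 1 8
f 7 8 3
f 8 1 9
f 8 9 3
f 9 1 10
f 9 10 3
f 10 1 2
f 10 2 3
f 12 11 15
f 12 15 13
f 13 15 16
f 13 16 14
f 15 11 17
f 15 17 16
f 16 17 18
f 16 18 14
f 17 11 19
f 17 19 18
f 18 19 20
f 18 20 14
f 19 11 21
f 19 21 20
f 20 21 22
f 20 22 14
f 21 11 23
f 21 23 22
f 22 23 24
f 22 24 14
f 23 11 25
f 23 25 24
f 24 25 26
f 24 26 14
f 25 11 27
f 25 27 26
f 26 27 28
f 26 28 14
f 27 11 29
f 27 29 28
f 28 29 30
f 28 30 14
f 29 11 31
f 29 31 30
f 30 31 32
f 30 32 14
f 31 11 33
f 31 33 32
f 32 33 34
f 32 34 14
f 33 11 35
f 33 35 34
f 34 35 36
f 34 36 14
f 35 11 12
f 35 12 36
f 36 12 13
f 36 13 14
f 38 37 41
f 38 41 39
f 39 41 42
f 39 42 40
f 41 37 43
f 41 43 42
f 42 43 44
f 42 44 40
f 43 37 45
f 43 45 44
f 44 45 46
f 44 46 40
f 45 37 47
f 45 47 46
f 46 47 48
f 46 48 40
f 47 37 49
f 47 49 48
f 48 49 50
f 48 50 40
f 49 37 51
f 49 51 50
f 50 51 52
f 50 52 40
f 51 37 53
f 51 53 52
f 52 53 54
f 52 54 40
f 53 37 38
f 53 38 54
f 54 38 39
f 54 39 40
f 55 92 71
f 92 66 95
f 71 95 60
f 92 95 71
f 55 71 67
f 71 60 72
f 67 72 56
f 71 72 67
f 55 67 76
f 67 56 77
f 76 77 62
f 67 77 76
f 55 76 88
f 76 62 91
f 88 91 65
f 76 91 88
f 55 88 92
f 88 65 96
f 92 96 66
f 88 96 92
f 56 72 83
f 72 60 86
f 83 86 64
f 72 86 83
f 60 95 73
f 95 66 94
f 73 94 59
f 95 94 73
f 66 96 93
f 96 65 89
f 93 89 57
f 96 89 93
f 65 91 90
f 91 62 78
f 90 78 61
f 91 78 90
f 62 77 82
f 77 56 79
f 82 79 63
f 77 79 82
f 58 84 70
f 84 64 85
f 70 85 59
f 84 85 70
f 58 70 68
f 70 59 69
f 68 69 57
f 70 69 68
f 58 68 75
f 68 57 74
f 75 74 61
f 68 74 75
f 58 75 80
f 75 61 81
f 80 81 63
f 75 81 80
f 58 80 84
f 80 63 87
f 84 87 64
f 80 87 84
f 59 85 73
f 85 64 86
f 73 86 60
f 85 86 73
f 57 69 93
f 69 59 94
f 93 94 66
f 69 94 93
f 61 74 90
f 74 57 89
f 90 89 65
f 74 89 90
f 63 81 82
f 81 61 78
f 82 78 62
f 81 78 82
f 64 87 83
f 87 63 79
f 83 79 56
f 87 79 83



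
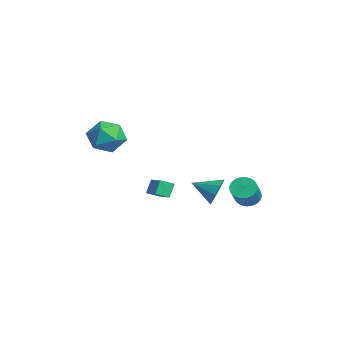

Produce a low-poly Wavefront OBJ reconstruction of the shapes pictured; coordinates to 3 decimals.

v -0.66 2.803 -2.031
v -0.001 2.728 -1.31
v -1.4 1.517 -1.489
v -0.516 3.109 -1.111
v -1.098 3.346 -1.344
v -1.475 3.329 -1.898
v -1.471 3.066 -2.514
v -1.086 2.68 -2.905
v -0.502 2.351 -2.887
v 0.008 2.234 -2.468
v 0.206 2.383 -1.845
v -2.516 -0.509 -1.445
v -1.156 -0.37 -0.933
v -2.463 0.292 -1.805
v -1.102 0.431 -1.293
v -2.158 -0.911 -2.287
v -0.797 -0.772 -1.775
v -2.104 -0.11 -2.647
v -0.744 0.029 -2.135
v 0.224 4.29 -2.163
v 0.793 4.324 -2.697
v 2.024 3.624 -1.43
v 1.456 3.59 -0.897
v 0.816 4.599 -2.567
v 2.047 3.898 -1.301
v 0.749 4.826 -2.377
v 1.98 4.126 -1.11
v 0.603 4.972 -2.153
v 1.834 4.272 -0.887
v 0.398 5.014 -1.932
v 1.629 4.314 -0.665
v 0.168 4.946 -1.745
v 1.399 4.246 -0.479
v -0.054 4.778 -1.622
v 1.177 4.078 -0.356
v -0.234 4.536 -1.582
v 0.997 3.835 -0.315
v -0.344 4.256 -1.63
v 0.887 3.556 -0.363
v -0.367 3.982 -1.759
v 0.864 3.281 -0.493
v -0.3 3.754 -1.95
v 0.931 3.054 -0.683
v -0.154 3.608 -2.173
v 1.077 2.908 -0.907
v 0.051 3.566 -2.395
v 1.282 2.866 -1.128
v 0.281 3.634 -2.581
v 1.512 2.934 -1.315
v 0.503 3.802 -2.704
v 1.734 3.102 -1.438
v 0.683 4.045 -2.745
v 1.914 3.344 -1.478
v -3.369 -3.42 2.234
v -2.806 -2.639 1.467
v -1.674 -3.641 3.253
v -1.111 -2.86 2.486
v -1.97 -2.447 3.263
v -3.018 -2.31 2.633
v -1.462 -3.97 2.087
v -2.51 -3.833 1.457
v -1.628 -2.979 1.376
v -1.942 -2.038 2.103
v -2.538 -4.242 2.617
v -2.852 -3.301 3.344
f 2 1 4
f 2 4 3
f 4 1 5
f 4 5 3
f 5 1 6
f 5 6 3
f 6 1 7
f 6 7 3
f 7 1 8
f 7 8 3
f 8 1 9
f 8 9 3
f 9 1 10
f 9 10 3
f 10 1 11
f 10 11 3
f 11 1 2
f 11 2 3
f 13 15 12
f 16 13 12
f 12 15 14
f 14 16 12
f 13 19 15
f 17 13 16
f 17 19 13
f 15 19 14
f 18 16 14
f 14 19 18
f 18 17 16
f 19 17 18
f 21 20 24
f 21 24 22
f 22 24 25
f 22 25 23
f 24 20 26
f 24 26 25
f 25 26 27
f 25 27 23
f 26 20 28
f 26 28 27
f 27 28 29
f 27 29 23
f 28 20 30
f 28 30 29
f 29 30 31
f 29 31 23
f 30 20 32
f 30 32 31
f 31 32 33
f 31 33 23
f 32 20 34
f 32 34 33
f 33 34 35
f 33 35 23
f 34 20 36
f 34 36 35
f 35 36 37
f 35 37 23
f 36 20 38
f 36 38 37
f 37 38 39
f 37 39 23
f 38 20 40
f 38 40 39
f 39 40 41
f 39 41 23
f 40 20 42
f 40 42 41
f 41 42 43
f 41 43 23
f 42 20 44
f 42 44 43
f 43 44 45
f 43 45 23
f 44 20 46
f 44 46 45
f 45 46 47
f 45 47 23
f 46 20 48
f 46 48 47
f 47 48 49
f 47 49 23
f 48 20 50
f 48 50 49
f 49 50 51
f 49 51 23
f 50 20 52
f 50 52 51
f 51 52 53
f 51 53 23
f 52 20 21
f 52 21 53
f 53 21 22
f 53 22 23
f 54 65 59
f 54 59 55
f 54 55 61
f 54 61 64
f 54 64 65
f 55 59 63
f 59 65 58
f 65 64 56
f 64 61 60
f 61 55 62
f 57 63 58
f 57 58 56
f 57 56 60
f 57 60 62
f 57 62 63
f 58 63 59
f 56 58 65
f 60 56 64
f 62 60 61
f 63 62 55



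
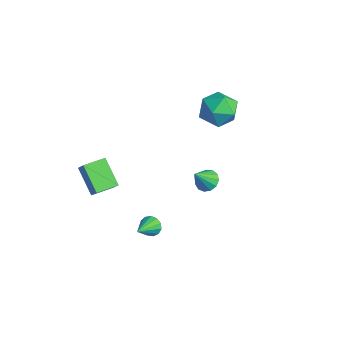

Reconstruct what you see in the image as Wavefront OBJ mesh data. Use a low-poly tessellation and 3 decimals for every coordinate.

v -0.989 -3.75 0.51
v -0.477 -3.712 1.163
v -0.993 -2.452 0.439
v -0.481 -2.414 1.091
v 0.421 -3.806 -0.591
v 0.933 -3.768 0.061
v 0.417 -2.508 -0.663
v 0.929 -2.47 -0.01
v 3.753 1.11 0.921
v 4.418 1.25 0.958
v 3.867 0.27 2.059
v 4.239 1.515 1.171
v 3.907 1.65 1.304
v 3.526 1.615 1.315
v 3.217 1.419 1.202
v 3.078 1.125 0.999
v 3.154 0.826 0.771
v 3.42 0.618 0.59
v 3.792 0.566 0.515
v 4.152 0.686 0.568
v 4.385 0.942 0.733
v 2.827 -1.706 -2.318
v 3.235 -1.798 -2.776
v 3.473 -2.894 -1.502
v 3.382 -1.568 -2.557
v 3.352 -1.382 -2.263
v 3.156 -1.299 -1.987
v 2.855 -1.345 -1.815
v 2.545 -1.505 -1.803
v 2.325 -1.73 -1.955
v 2.263 -1.946 -2.222
v 2.381 -2.087 -2.52
v 2.64 -2.106 -2.753
v 2.958 -1.999 -2.849
v 1.243 4.399 2.24
v 1.739 4.07 3.269
v -0.379 3.49 2.731
v 0.117 3.161 3.76
v -0.146 4.303 3.566
v 0.856 4.865 3.263
v 0.504 2.695 2.737
v 1.506 3.257 2.434
v 1.282 3.017 3.576
v 0.88 4.011 4.088
v 0.48 3.549 1.912
v 0.078 4.543 2.424
f 2 4 1
f 5 2 1
f 1 4 3
f 3 5 1
f 2 8 4
f 6 2 5
f 6 8 2
f 4 8 3
f 7 5 3
f 3 8 7
f 7 6 5
f 8 6 7
f 10 9 12
f 10 12 11
f 12 9 13
f 12 13 11
f 13 9 14
f 13 14 11
f 14 9 15
f 14 15 11
f 15 9 16
f 15 16 11
f 16 9 17
f 16 17 11
f 17 9 18
f 17 18 11
f 18 9 19
f 18 19 11
f 19 9 20
f 19 20 11
f 20 9 21
f 20 21 11
f 21 9 10
f 21 10 11
f 23 22 25
f 23 25 24
f 25 22 26
f 25 26 24
f 26 22 27
f 26 27 24
f 27 22 28
f 27 28 24
f 28 22 29
f 28 29 24
f 29 22 30
f 29 30 24
f 30 22 31
f 30 31 24
f 31 22 32
f 31 32 24
f 32 22 33
f 32 33 24
f 33 22 34
f 33 34 24
f 34 22 23
f 34 23 24
f 35 46 40
f 35 40 36
f 35 36 42
f 35 42 45
f 35 45 46
f 36 40 44
f 40 46 39
f 46 45 37
f 45 42 41
f 42 36 43
f 38 44 39
f 38 39 37
f 38 37 41
f 38 41 43
f 38 43 44
f 39 44 40
f 37 39 46
f 41 37 45
f 43 41 42
f 44 43 36



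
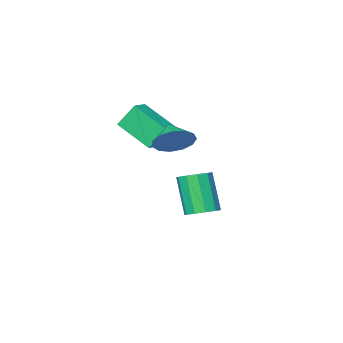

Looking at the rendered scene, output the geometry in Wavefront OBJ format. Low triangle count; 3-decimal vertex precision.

v 0.352 1.627 3.513
v 1.114 1.733 4.087
v 0.048 0.713 4.087
v 0.711 2.011 4.316
v 0.193 2.167 4.291
v -0.274 2.151 4.019
v -0.542 1.969 3.586
v -0.527 1.678 3.13
v -0.233 1.371 2.796
v 0.247 1.145 2.69
v 0.76 1.072 2.845
v 1.143 1.175 3.212
v 1.275 1.422 3.675
v -2.587 -0.711 -2.561
v -1.919 -0.327 -2.281
v -2.125 -1.344 -0.398
v -2.793 -1.729 -0.679
v -2.323 -0.041 -2.17
v -2.528 -1.058 -0.287
v -2.827 -0.011 -2.209
v -3.032 -1.028 -0.326
v -3.24 -0.248 -2.382
v -3.445 -1.266 -0.499
v -3.404 -0.663 -2.624
v -3.609 -1.68 -0.741
v -3.255 -1.096 -2.842
v -3.461 -2.113 -0.959
v -2.852 -1.382 -2.953
v -3.057 -2.399 -1.07
v -2.348 -1.412 -2.914
v -2.553 -2.429 -1.031
v -1.935 -1.174 -2.741
v -2.14 -2.192 -0.858
v -1.771 -0.76 -2.499
v -1.976 -1.777 -0.616
v -0.403 -3.481 2.492
v -1.031 -3.033 3.648
v -1.033 -1.861 1.522
v -1.661 -1.413 2.678
v 0.381 -3.027 2.742
v -0.247 -2.579 3.898
v -0.249 -1.407 1.772
v -0.877 -0.959 2.928
f 2 1 4
f 2 4 3
f 4 1 5
f 4 5 3
f 5 1 6
f 5 6 3
f 6 1 7
f 6 7 3
f 7 1 8
f 7 8 3
f 8 1 9
f 8 9 3
f 9 1 10
f 9 10 3
f 10 1 11
f 10 11 3
f 11 1 12
f 11 12 3
f 12 1 13
f 12 13 3
f 13 1 2
f 13 2 3
f 15 14 18
f 15 18 16
f 16 18 19
f 16 19 17
f 18 14 20
f 18 20 19
f 19 20 21
f 19 21 17
f 20 14 22
f 20 22 21
f 21 22 23
f 21 23 17
f 22 14 24
f 22 24 23
f 23 24 25
f 23 25 17
f 24 14 26
f 24 26 25
f 25 26 27
f 25 27 17
f 26 14 28
f 26 28 27
f 27 28 29
f 27 29 17
f 28 14 30
f 28 30 29
f 29 30 31
f 29 31 17
f 30 14 32
f 30 32 31
f 31 32 33
f 31 33 17
f 32 14 34
f 32 34 33
f 33 34 35
f 33 35 17
f 34 14 15
f 34 15 35
f 35 15 16
f 35 16 17
f 37 39 36
f 40 37 36
f 36 39 38
f 38 40 36
f 37 43 39
f 41 37 40
f 41 43 37
f 39 43 38
f 42 40 38
f 38 43 42
f 42 41 40
f 43 41 42



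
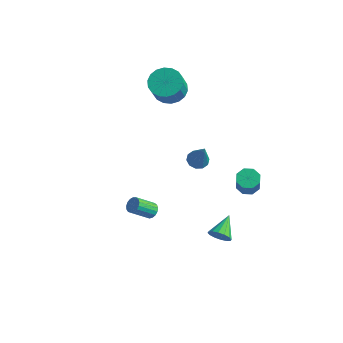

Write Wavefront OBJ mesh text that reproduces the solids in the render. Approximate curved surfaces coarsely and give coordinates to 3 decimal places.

v 3.353 2.346 -1.767
v 3.774 2.916 -1.641
v 4.167 2.345 -0.367
v 3.747 1.774 -0.493
v 3.261 2.986 -1.451
v 3.654 2.415 -0.178
v 2.802 2.68 -1.446
v 3.196 2.109 -0.173
v 2.666 2.179 -1.629
v 3.06 1.608 -0.356
v 2.933 1.775 -1.893
v 3.326 1.204 -0.619
v 3.446 1.705 -2.082
v 3.839 1.134 -0.809
v 3.904 2.011 -2.087
v 4.298 1.44 -0.814
v 4.04 2.512 -1.904
v 4.434 1.941 -0.631
v 1.01 0.711 0.466
v 1.457 1.191 0.391
v 1.81 0.249 2.274
v 1.131 1.35 0.576
v 0.758 1.266 0.719
v 0.482 0.969 0.765
v 0.408 0.574 0.697
v 0.563 0.231 0.541
v 0.89 0.071 0.356
v 1.263 0.156 0.213
v 1.539 0.452 0.166
v 1.613 0.848 0.234
v -3.26 3.757 2.384
v -2.662 3.092 1.834
v -2.321 2.198 3.287
v -2.92 2.863 3.836
v -2.357 3.422 1.965
v -2.017 2.527 3.418
v -2.232 3.818 2.18
v -1.892 2.923 3.633
v -2.31 4.201 2.434
v -1.97 3.307 3.887
v -2.576 4.497 2.679
v -2.236 3.603 4.132
v -2.978 4.647 2.865
v -2.638 3.752 4.318
v -3.436 4.62 2.956
v -3.095 3.725 4.409
v -3.859 4.422 2.933
v -3.518 3.528 4.386
v -4.163 4.093 2.802
v -3.823 3.198 4.255
v -4.288 3.697 2.587
v -3.948 2.802 4.04
v -4.21 3.313 2.333
v -3.87 2.419 3.786
v -3.944 3.017 2.088
v -3.604 2.123 3.541
v -3.542 2.868 1.902
v -3.202 1.973 3.355
v -3.085 2.895 1.811
v -2.744 2 3.264
v 3.581 -0.682 -4.052
v 4.027 -0.841 -3.51
v 3.259 0.682 -3.388
v 4.239 -0.668 -3.762
v 4.276 -0.498 -4.092
v 4.126 -0.378 -4.411
v 3.83 -0.339 -4.634
v 3.467 -0.392 -4.701
v 3.135 -0.522 -4.595
v 2.922 -0.695 -4.342
v 2.885 -0.865 -4.012
v 3.035 -0.985 -3.693
v 3.331 -1.024 -3.47
v 3.694 -0.971 -3.403
v 0.947 -3.502 -0.96
v 1.3 -3.365 -0.604
v 0.726 -4.281 0.317
v 0.373 -4.418 -0.04
v 1.111 -3.207 -0.565
v 0.538 -4.124 0.356
v 0.885 -3.117 -0.616
v 0.311 -4.034 0.305
v 0.673 -3.115 -0.746
v 0.099 -4.032 0.175
v 0.524 -3.202 -0.925
v -0.05 -4.118 -0.005
v 0.471 -3.357 -1.113
v -0.103 -4.273 -0.192
v 0.528 -3.546 -1.265
v -0.046 -4.462 -0.344
v 0.68 -3.724 -1.348
v 0.107 -4.64 -0.427
v 0.894 -3.852 -1.341
v 0.32 -4.768 -0.421
v 1.12 -3.899 -1.248
v 0.546 -4.815 -0.327
v 1.306 -3.855 -1.089
v 0.732 -4.772 -0.168
v 1.41 -3.731 -0.9
v 0.836 -4.647 0.021
v 1.408 -3.554 -0.725
v 0.834 -4.47 0.196
f 2 1 5
f 2 5 3
f 3 5 6
f 3 6 4
f 5 1 7
f 5 7 6
f 6 7 8
f 6 8 4
f 7 1 9
f 7 9 8
f 8 9 10
f 8 10 4
f 9 1 11
f 9 11 10
f 10 11 12
f 10 12 4
f 11 1 13
f 11 13 12
f 12 13 14
f 12 14 4
f 13 1 15
f 13 15 14
f 14 15 16
f 14 16 4
f 15 1 17
f 15 17 16
f 16 17 18
f 16 18 4
f 17 1 2
f 17 2 18
f 18 2 3
f 18 3 4
f 20 19 22
f 20 22 21
f 22 19 23
f 22 23 21
f 23 19 24
f 23 24 21
f 24 19 25
f 24 25 21
f 25 19 26
f 25 26 21
f 26 19 27
f 26 27 21
f 27 19 28
f 27 28 21
f 28 19 29
f 28 29 21
f 29 19 30
f 29 30 21
f 30 19 20
f 30 20 21
f 32 31 35
f 32 35 33
f 33 35 36
f 33 36 34
f 35 31 37
f 35 37 36
f 36 37 38
f 36 38 34
f 37 31 39
f 37 39 38
f 38 39 40
f 38 40 34
f 39 31 41
f 39 41 40
f 40 41 42
f 40 42 34
f 41 31 43
f 41 43 42
f 42 43 44
f 42 44 34
f 43 31 45
f 43 45 44
f 44 45 46
f 44 46 34
f 45 31 47
f 45 47 46
f 46 47 48
f 46 48 34
f 47 31 49
f 47 49 48
f 48 49 50
f 48 50 34
f 49 31 51
f 49 51 50
f 50 51 52
f 50 52 34
f 51 31 53
f 51 53 52
f 52 53 54
f 52 54 34
f 53 31 55
f 53 55 54
f 54 55 56
f 54 56 34
f 55 31 57
f 55 57 56
f 56 57 58
f 56 58 34
f 57 31 59
f 57 59 58
f 58 59 60
f 58 60 34
f 59 31 32
f 59 32 60
f 60 32 33
f 60 33 34
f 62 61 64
f 62 64 63
f 64 61 65
f 64 65 63
f 65 61 66
f 65 66 63
f 66 61 67
f 66 67 63
f 67 61 68
f 67 68 63
f 68 61 69
f 68 69 63
f 69 61 70
f 69 70 63
f 70 61 71
f 70 71 63
f 71 61 72
f 71 72 63
f 72 61 73
f 72 73 63
f 73 61 74
f 73 74 63
f 74 61 62
f 74 62 63
f 76 75 79
f 76 79 77
f 77 79 80
f 77 80 78
f 79 75 81
f 79 81 80
f 80 81 82
f 80 82 78
f 81 75 83
f 81 83 82
f 82 83 84
f 82 84 78
f 83 75 85
f 83 85 84
f 84 85 86
f 84 86 78
f 85 75 87
f 85 87 86
f 86 87 88
f 86 88 78
f 87 75 89
f 87 89 88
f 88 89 90
f 88 90 78
f 89 75 91
f 89 91 90
f 90 91 92
f 90 92 78
f 91 75 93
f 91 93 92
f 92 93 94
f 92 94 78
f 93 75 95
f 93 95 94
f 94 95 96
f 94 96 78
f 95 75 97
f 95 97 96
f 96 97 98
f 96 98 78
f 97 75 99
f 97 99 98
f 98 99 100
f 98 100 78
f 99 75 101
f 99 101 100
f 100 101 102
f 100 102 78
f 101 75 76
f 101 76 102
f 102 76 77
f 102 77 78

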